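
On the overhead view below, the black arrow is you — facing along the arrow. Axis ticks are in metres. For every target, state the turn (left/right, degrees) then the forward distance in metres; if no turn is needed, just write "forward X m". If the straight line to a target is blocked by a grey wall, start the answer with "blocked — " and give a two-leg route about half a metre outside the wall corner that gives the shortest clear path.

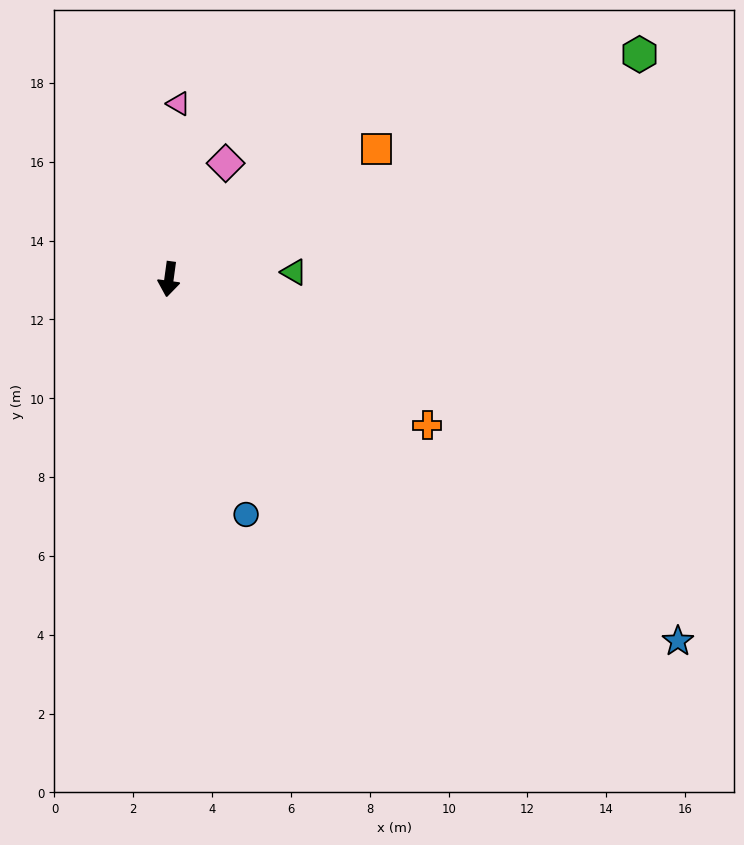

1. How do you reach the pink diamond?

turn left 162°, forward 3.3 m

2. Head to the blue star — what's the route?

turn left 62°, forward 15.8 m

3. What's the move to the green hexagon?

turn left 123°, forward 13.2 m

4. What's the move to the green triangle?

turn left 101°, forward 3.2 m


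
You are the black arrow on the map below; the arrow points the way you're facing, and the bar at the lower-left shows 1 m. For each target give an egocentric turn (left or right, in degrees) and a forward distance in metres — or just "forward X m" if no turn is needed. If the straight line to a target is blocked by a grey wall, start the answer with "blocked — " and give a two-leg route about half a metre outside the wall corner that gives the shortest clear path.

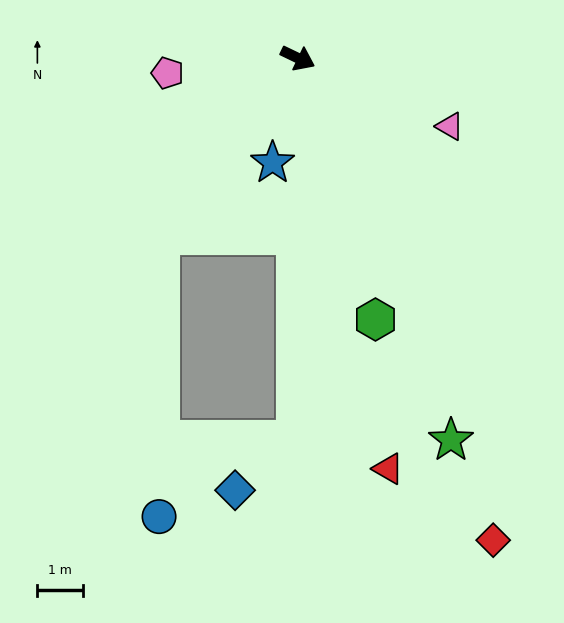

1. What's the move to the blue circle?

blocked — turn right 102°, forward 4.9 m, then turn left 37°, forward 6.1 m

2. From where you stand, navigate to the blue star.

turn right 78°, forward 2.4 m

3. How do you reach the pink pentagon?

turn right 148°, forward 2.9 m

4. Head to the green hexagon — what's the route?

turn right 48°, forward 6.0 m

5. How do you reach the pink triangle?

forward 3.6 m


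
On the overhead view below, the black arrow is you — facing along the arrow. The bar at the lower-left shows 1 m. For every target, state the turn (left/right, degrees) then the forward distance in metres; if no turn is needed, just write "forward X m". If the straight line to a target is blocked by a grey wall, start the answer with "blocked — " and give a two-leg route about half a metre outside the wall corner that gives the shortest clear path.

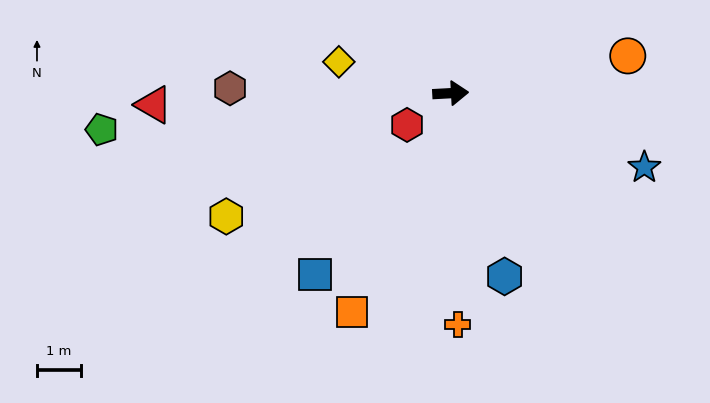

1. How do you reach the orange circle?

turn left 9°, forward 4.1 m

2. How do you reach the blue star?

turn right 24°, forward 4.7 m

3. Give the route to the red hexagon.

turn right 147°, forward 1.2 m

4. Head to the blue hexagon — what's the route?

turn right 77°, forward 4.3 m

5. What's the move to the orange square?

turn right 117°, forward 5.5 m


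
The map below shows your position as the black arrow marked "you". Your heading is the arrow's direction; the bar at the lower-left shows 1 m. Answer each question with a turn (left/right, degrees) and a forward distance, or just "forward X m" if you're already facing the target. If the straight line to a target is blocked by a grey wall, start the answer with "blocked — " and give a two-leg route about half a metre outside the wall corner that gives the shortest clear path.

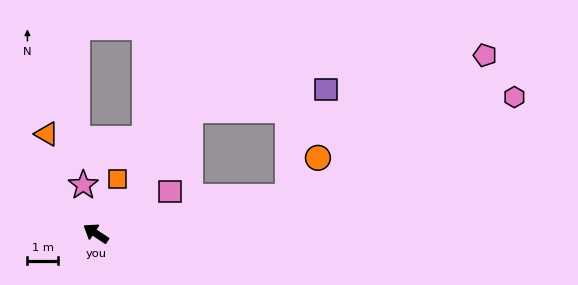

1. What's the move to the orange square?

turn right 79°, forward 1.9 m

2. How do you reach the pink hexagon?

blocked — turn right 136°, forward 6.4 m, then turn left 13°, forward 8.2 m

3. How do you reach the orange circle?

blocked — turn right 136°, forward 6.4 m, then turn left 41°, forward 1.6 m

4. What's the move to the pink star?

turn right 42°, forward 1.6 m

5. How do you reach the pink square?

turn right 117°, forward 2.8 m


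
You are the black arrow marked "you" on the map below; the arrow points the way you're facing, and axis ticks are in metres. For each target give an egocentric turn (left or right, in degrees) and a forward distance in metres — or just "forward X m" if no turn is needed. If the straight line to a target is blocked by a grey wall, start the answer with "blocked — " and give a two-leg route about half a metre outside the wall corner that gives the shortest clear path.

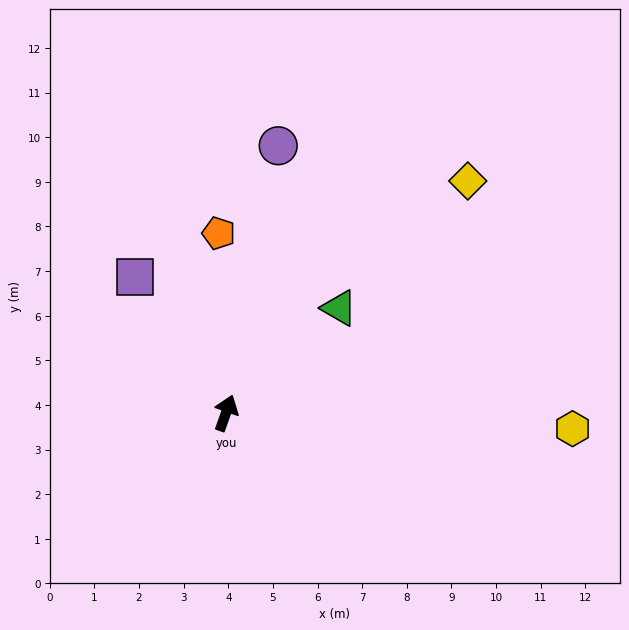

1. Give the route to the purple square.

turn left 53°, forward 3.7 m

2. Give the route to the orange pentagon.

turn left 22°, forward 4.0 m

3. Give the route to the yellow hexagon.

turn right 73°, forward 7.8 m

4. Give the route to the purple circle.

turn left 8°, forward 6.1 m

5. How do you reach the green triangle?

turn right 28°, forward 3.5 m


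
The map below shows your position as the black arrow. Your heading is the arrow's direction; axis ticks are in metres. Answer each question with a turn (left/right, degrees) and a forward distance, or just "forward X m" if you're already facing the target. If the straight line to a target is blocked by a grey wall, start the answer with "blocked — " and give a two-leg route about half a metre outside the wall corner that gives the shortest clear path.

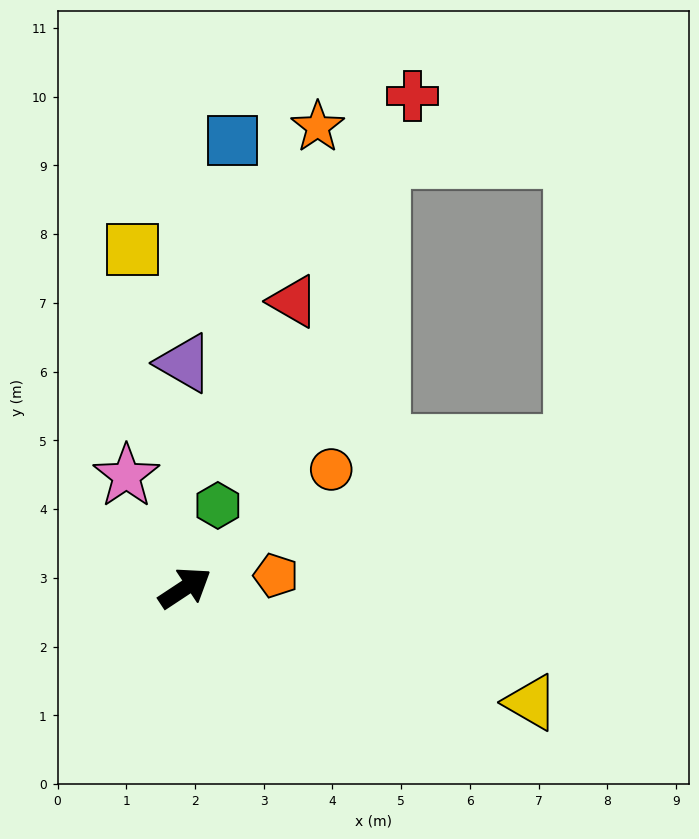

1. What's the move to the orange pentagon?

turn right 26°, forward 1.3 m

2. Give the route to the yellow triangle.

turn right 52°, forward 5.3 m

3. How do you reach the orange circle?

turn left 6°, forward 2.7 m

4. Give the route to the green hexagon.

turn left 35°, forward 1.3 m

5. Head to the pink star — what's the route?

turn left 84°, forward 1.8 m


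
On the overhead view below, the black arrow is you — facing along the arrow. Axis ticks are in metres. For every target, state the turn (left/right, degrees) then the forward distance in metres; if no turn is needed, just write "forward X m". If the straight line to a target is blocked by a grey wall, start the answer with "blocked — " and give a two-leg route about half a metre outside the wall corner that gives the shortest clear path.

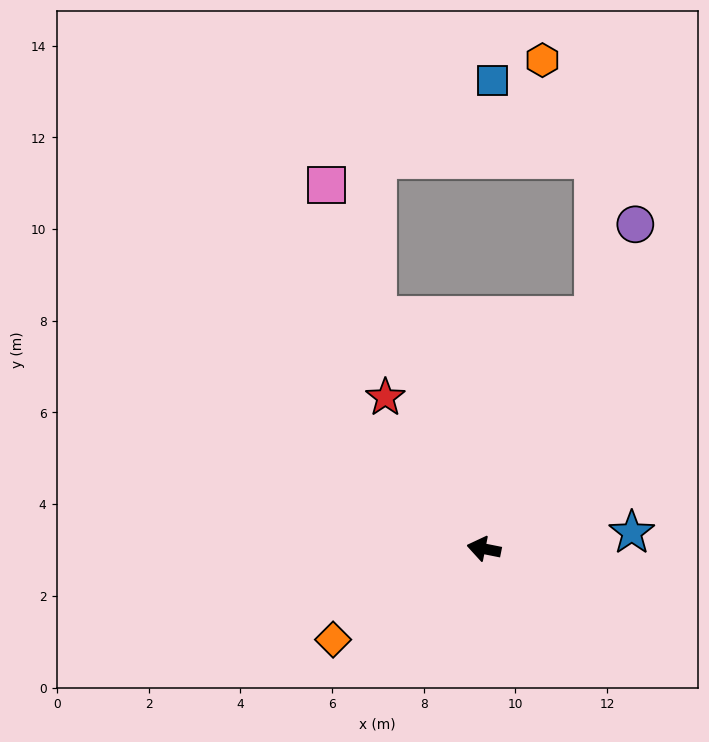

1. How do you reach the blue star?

turn right 162°, forward 3.2 m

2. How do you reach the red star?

turn right 46°, forward 3.9 m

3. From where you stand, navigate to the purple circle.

turn right 104°, forward 7.8 m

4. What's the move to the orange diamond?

turn left 42°, forward 3.8 m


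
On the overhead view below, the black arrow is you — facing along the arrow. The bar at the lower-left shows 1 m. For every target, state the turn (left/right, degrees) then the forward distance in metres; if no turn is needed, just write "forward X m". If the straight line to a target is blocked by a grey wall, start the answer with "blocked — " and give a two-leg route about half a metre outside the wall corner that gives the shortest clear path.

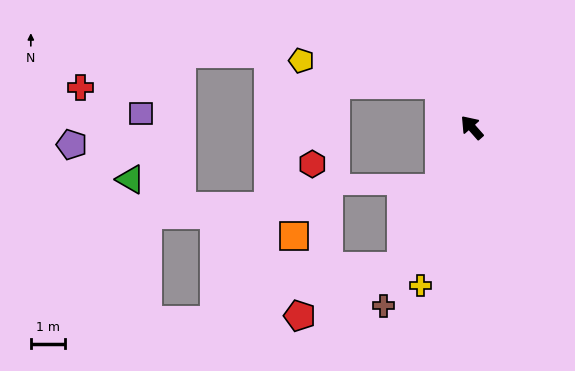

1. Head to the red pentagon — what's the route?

blocked — turn left 112°, forward 4.5 m, then turn right 38°, forward 3.3 m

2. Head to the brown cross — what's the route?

turn left 112°, forward 5.7 m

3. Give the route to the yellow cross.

turn left 121°, forward 4.8 m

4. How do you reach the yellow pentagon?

blocked — turn right 5°, forward 1.6 m, then turn left 44°, forward 4.1 m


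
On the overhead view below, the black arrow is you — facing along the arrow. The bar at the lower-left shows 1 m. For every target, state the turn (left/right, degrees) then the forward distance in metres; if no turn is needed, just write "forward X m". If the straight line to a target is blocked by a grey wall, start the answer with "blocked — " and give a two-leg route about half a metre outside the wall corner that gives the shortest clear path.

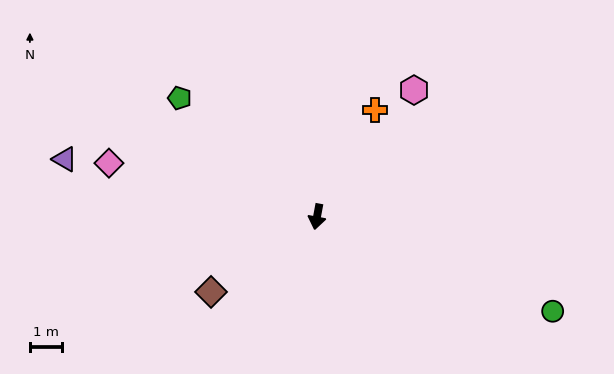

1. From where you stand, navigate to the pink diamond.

turn right 94°, forward 6.7 m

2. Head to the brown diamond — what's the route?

turn right 44°, forward 4.1 m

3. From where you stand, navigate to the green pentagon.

turn right 120°, forward 5.7 m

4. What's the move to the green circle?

turn left 79°, forward 8.0 m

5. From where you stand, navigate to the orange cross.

turn left 162°, forward 3.8 m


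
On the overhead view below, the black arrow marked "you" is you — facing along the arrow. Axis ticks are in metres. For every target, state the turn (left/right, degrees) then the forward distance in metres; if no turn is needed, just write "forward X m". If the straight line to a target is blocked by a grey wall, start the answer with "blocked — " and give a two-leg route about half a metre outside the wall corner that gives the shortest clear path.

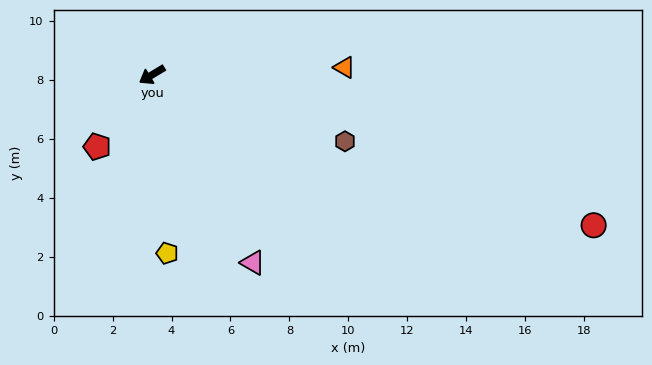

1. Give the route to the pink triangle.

turn left 87°, forward 7.2 m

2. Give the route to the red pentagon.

turn left 22°, forward 3.1 m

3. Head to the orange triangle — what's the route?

turn left 151°, forward 6.5 m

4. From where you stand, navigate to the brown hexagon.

turn left 130°, forward 6.9 m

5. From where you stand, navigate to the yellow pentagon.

turn left 64°, forward 6.1 m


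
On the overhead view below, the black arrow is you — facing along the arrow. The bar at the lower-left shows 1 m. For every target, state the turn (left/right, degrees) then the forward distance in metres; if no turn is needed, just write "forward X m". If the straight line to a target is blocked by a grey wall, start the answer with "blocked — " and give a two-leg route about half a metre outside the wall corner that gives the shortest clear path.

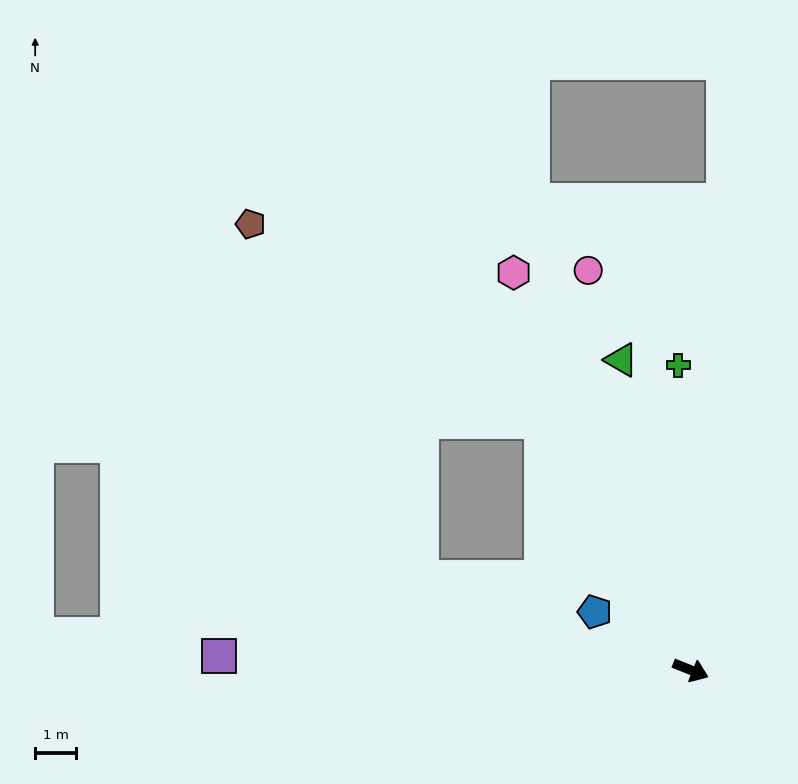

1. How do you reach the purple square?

turn right 160°, forward 11.6 m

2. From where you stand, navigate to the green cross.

turn left 114°, forward 7.5 m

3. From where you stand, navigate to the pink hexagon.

turn left 136°, forward 10.7 m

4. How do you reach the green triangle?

turn left 124°, forward 7.8 m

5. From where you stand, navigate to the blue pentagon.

turn left 171°, forward 2.7 m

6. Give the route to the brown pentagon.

blocked — turn left 143°, forward 7.1 m, then turn left 25°, forward 8.6 m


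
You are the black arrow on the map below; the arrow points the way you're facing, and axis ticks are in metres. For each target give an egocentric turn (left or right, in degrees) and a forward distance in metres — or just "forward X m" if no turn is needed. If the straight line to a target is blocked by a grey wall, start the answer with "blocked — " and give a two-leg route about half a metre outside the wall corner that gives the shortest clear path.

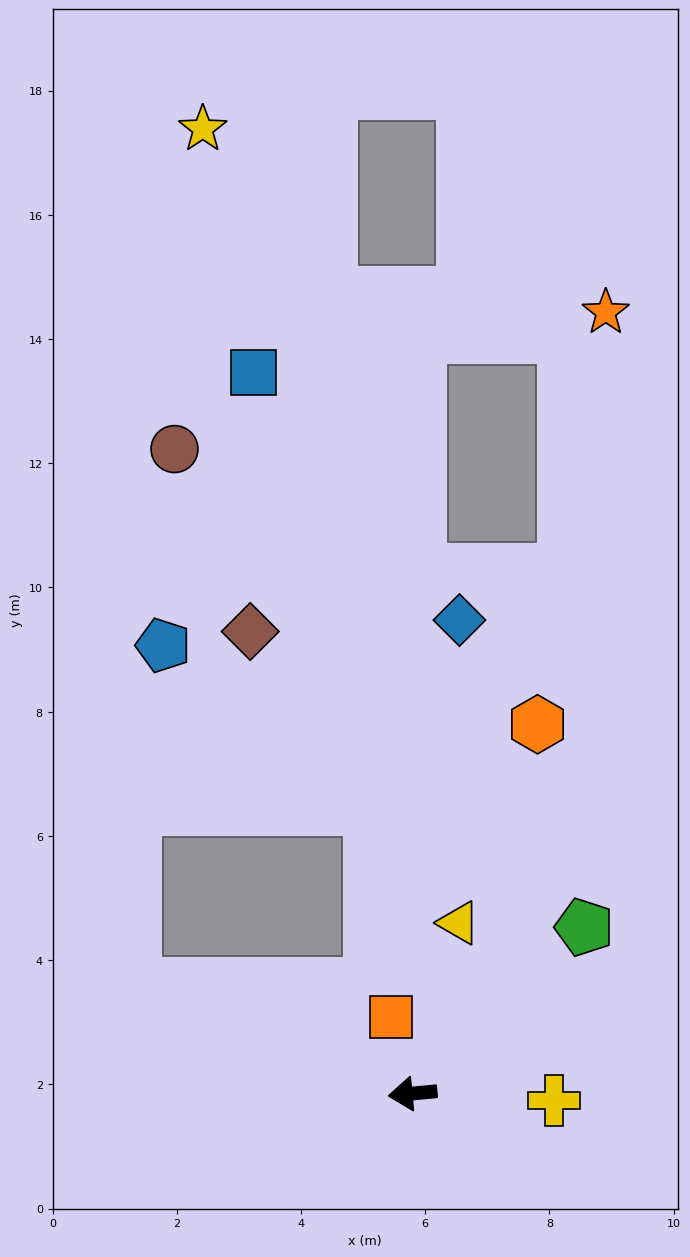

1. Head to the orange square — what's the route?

turn right 79°, forward 1.3 m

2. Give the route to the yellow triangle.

turn right 111°, forward 2.8 m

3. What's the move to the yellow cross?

turn left 172°, forward 2.3 m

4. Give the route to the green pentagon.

turn right 141°, forward 3.8 m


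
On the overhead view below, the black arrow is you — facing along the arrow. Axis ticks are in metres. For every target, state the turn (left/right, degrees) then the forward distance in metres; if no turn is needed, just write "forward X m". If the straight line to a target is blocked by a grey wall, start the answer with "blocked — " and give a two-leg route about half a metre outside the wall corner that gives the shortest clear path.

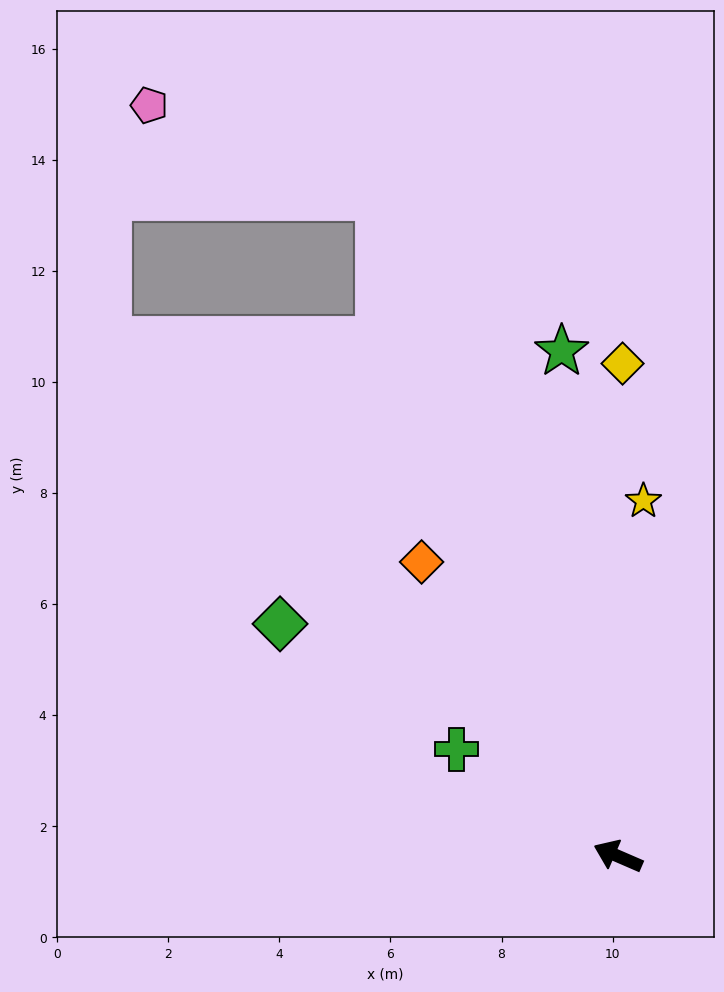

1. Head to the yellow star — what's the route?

turn right 71°, forward 6.4 m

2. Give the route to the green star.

turn right 60°, forward 9.2 m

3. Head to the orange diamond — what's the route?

turn right 33°, forward 6.4 m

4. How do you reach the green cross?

turn right 10°, forward 3.5 m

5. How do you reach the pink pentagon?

blocked — turn right 47°, forward 12.6 m, then turn left 49°, forward 4.4 m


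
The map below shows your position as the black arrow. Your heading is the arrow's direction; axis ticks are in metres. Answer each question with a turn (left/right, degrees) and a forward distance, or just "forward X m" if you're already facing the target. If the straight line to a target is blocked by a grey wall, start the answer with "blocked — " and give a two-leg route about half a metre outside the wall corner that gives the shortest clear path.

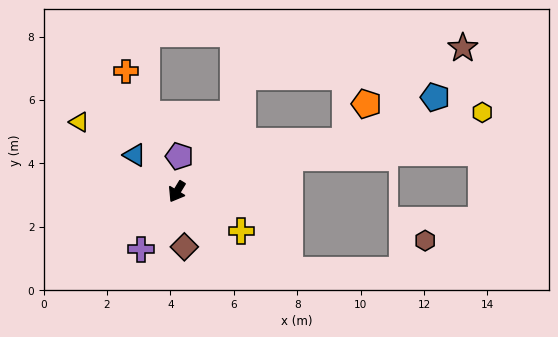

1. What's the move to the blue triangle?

turn right 100°, forward 1.8 m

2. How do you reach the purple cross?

forward 2.1 m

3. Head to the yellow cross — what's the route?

turn left 90°, forward 2.4 m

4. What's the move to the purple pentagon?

turn right 153°, forward 1.1 m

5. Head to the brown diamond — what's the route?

turn left 39°, forward 1.8 m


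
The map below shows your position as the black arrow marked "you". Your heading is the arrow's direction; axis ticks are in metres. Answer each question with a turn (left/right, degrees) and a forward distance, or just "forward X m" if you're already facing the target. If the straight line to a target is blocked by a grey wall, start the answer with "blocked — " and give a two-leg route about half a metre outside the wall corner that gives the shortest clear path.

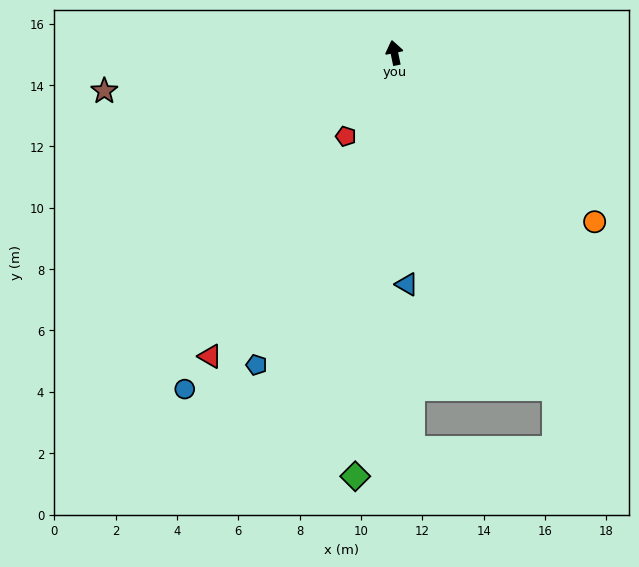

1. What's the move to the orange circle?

turn right 142°, forward 8.5 m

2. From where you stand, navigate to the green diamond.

turn left 163°, forward 13.9 m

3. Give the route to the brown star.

turn left 86°, forward 9.5 m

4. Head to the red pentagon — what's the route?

turn left 138°, forward 3.2 m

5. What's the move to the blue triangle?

turn left 171°, forward 7.6 m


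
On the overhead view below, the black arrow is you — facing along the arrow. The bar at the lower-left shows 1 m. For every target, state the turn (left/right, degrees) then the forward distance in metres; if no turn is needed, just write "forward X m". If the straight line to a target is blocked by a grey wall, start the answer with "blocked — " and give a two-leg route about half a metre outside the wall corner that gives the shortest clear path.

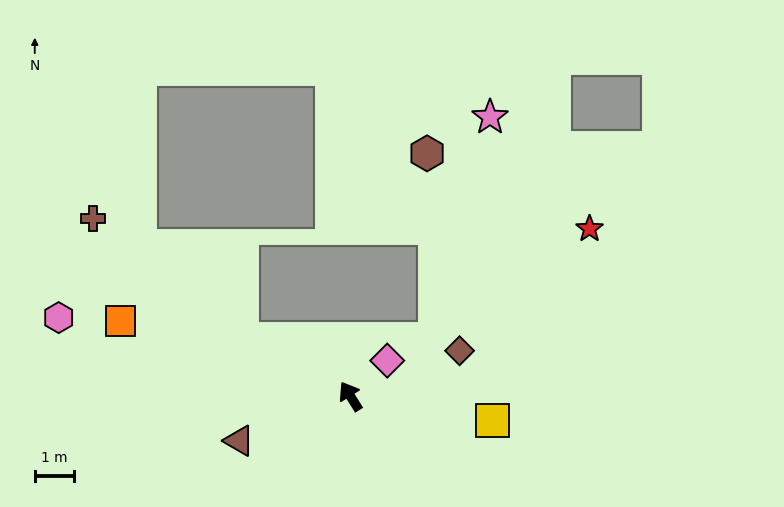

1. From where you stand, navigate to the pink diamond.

turn right 78°, forward 1.3 m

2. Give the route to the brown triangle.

turn left 80°, forward 3.0 m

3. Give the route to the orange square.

turn left 40°, forward 6.1 m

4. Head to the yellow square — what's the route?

turn right 132°, forward 3.6 m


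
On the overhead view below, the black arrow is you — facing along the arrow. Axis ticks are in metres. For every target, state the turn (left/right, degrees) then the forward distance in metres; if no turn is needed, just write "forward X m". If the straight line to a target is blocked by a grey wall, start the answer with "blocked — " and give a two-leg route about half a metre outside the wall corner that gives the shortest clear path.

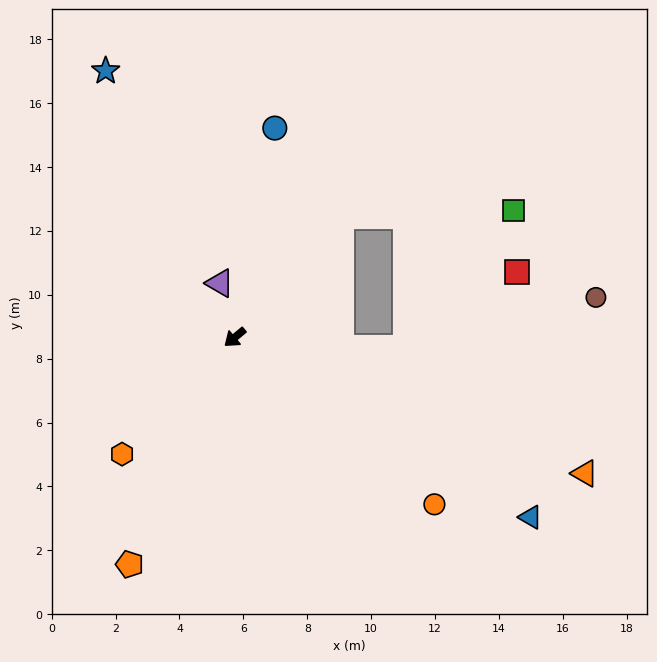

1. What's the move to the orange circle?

turn left 100°, forward 8.1 m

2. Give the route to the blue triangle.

turn left 109°, forward 10.8 m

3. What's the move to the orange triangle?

turn left 119°, forward 11.8 m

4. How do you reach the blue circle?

turn right 141°, forward 6.7 m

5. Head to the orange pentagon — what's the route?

turn left 25°, forward 7.8 m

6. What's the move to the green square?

blocked — turn right 171°, forward 5.0 m, then turn right 47°, forward 5.4 m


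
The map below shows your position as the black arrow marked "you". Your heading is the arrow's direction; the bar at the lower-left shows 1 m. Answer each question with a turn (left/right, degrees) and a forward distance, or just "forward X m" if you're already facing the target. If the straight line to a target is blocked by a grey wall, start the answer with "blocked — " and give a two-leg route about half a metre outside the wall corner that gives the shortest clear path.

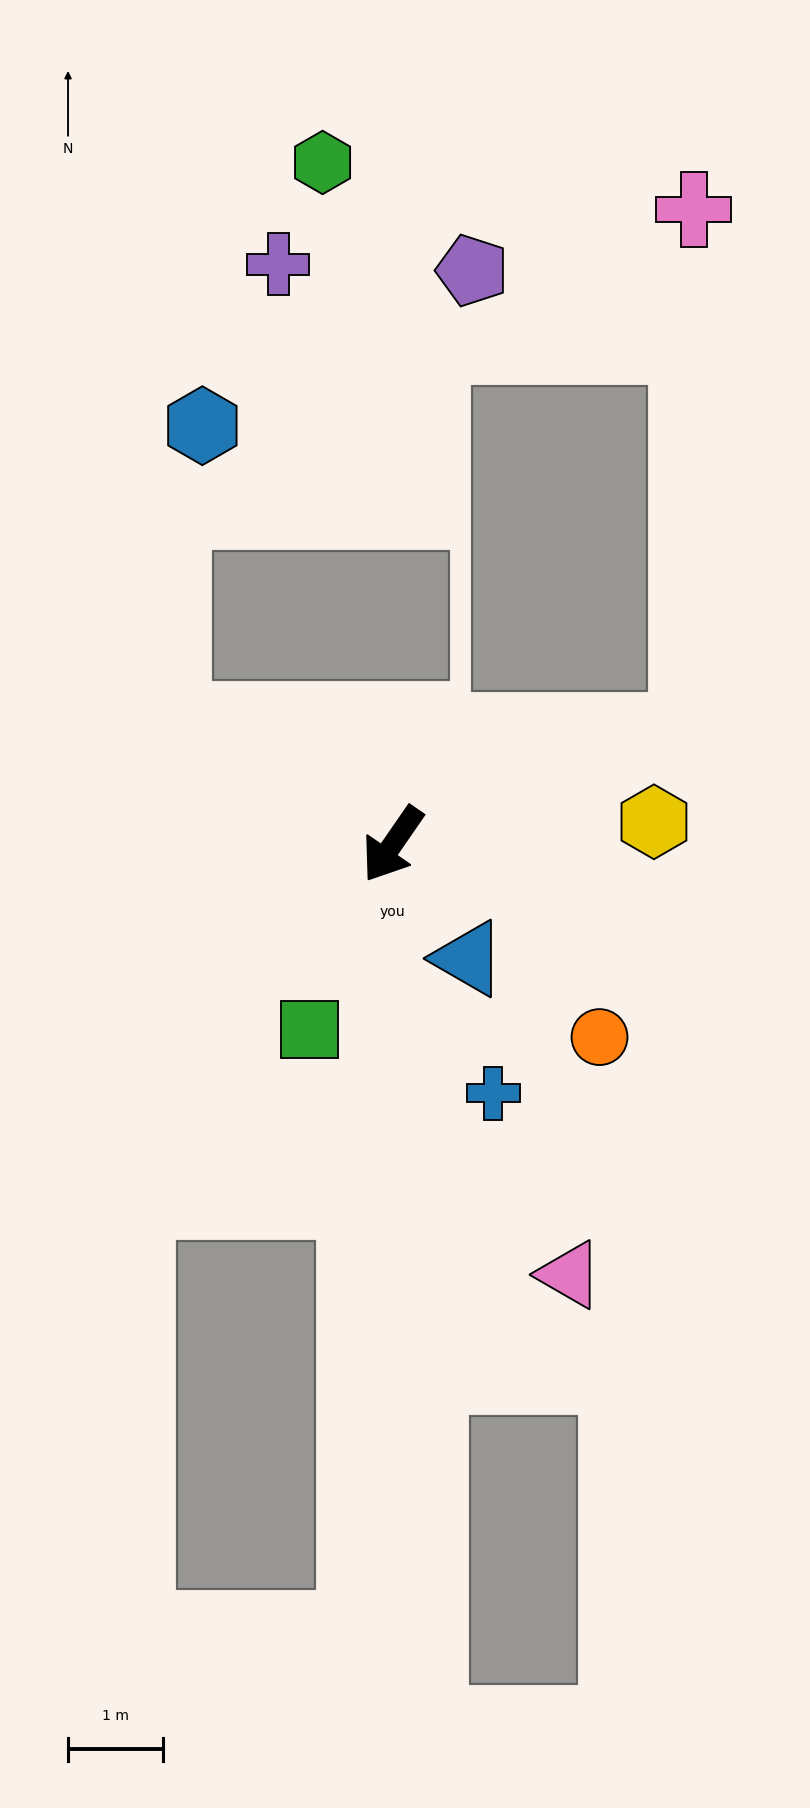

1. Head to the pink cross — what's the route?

blocked — turn left 145°, forward 3.3 m, then turn left 69°, forward 5.5 m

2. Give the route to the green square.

turn left 10°, forward 2.1 m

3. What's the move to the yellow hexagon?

turn left 130°, forward 2.8 m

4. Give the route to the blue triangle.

turn left 68°, forward 1.4 m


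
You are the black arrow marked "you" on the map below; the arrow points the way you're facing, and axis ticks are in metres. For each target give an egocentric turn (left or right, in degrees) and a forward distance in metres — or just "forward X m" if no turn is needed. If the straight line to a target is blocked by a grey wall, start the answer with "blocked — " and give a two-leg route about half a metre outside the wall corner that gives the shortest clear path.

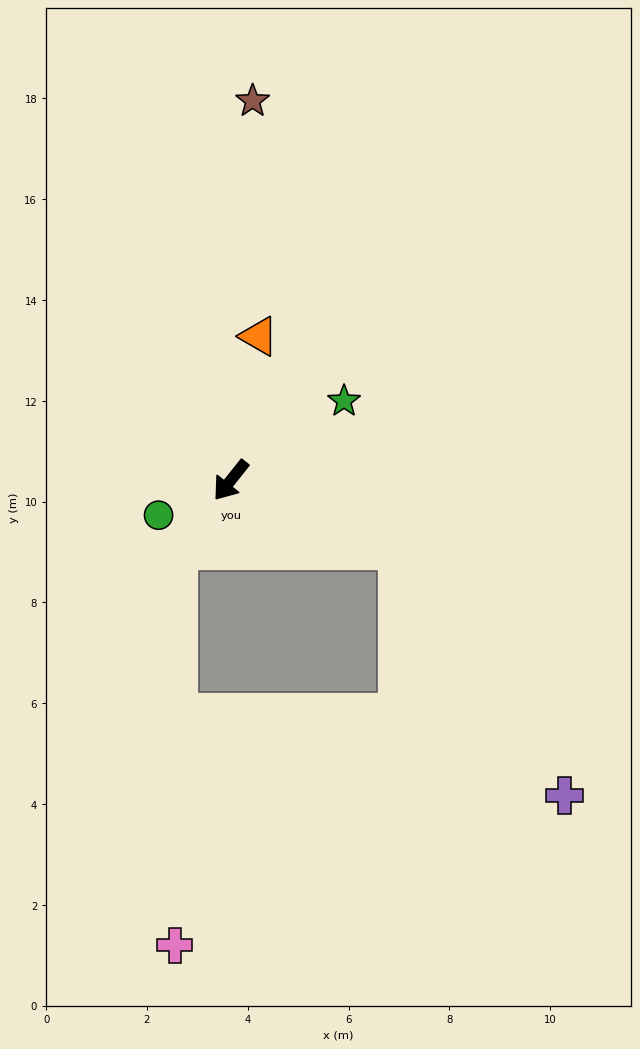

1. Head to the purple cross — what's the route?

blocked — turn left 107°, forward 3.6 m, then turn right 35°, forward 5.9 m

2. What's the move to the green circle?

turn right 26°, forward 1.6 m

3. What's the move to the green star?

turn left 163°, forward 2.7 m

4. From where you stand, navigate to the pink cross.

blocked — forward 1.7 m, then turn left 38°, forward 7.9 m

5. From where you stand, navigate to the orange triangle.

turn right 153°, forward 2.9 m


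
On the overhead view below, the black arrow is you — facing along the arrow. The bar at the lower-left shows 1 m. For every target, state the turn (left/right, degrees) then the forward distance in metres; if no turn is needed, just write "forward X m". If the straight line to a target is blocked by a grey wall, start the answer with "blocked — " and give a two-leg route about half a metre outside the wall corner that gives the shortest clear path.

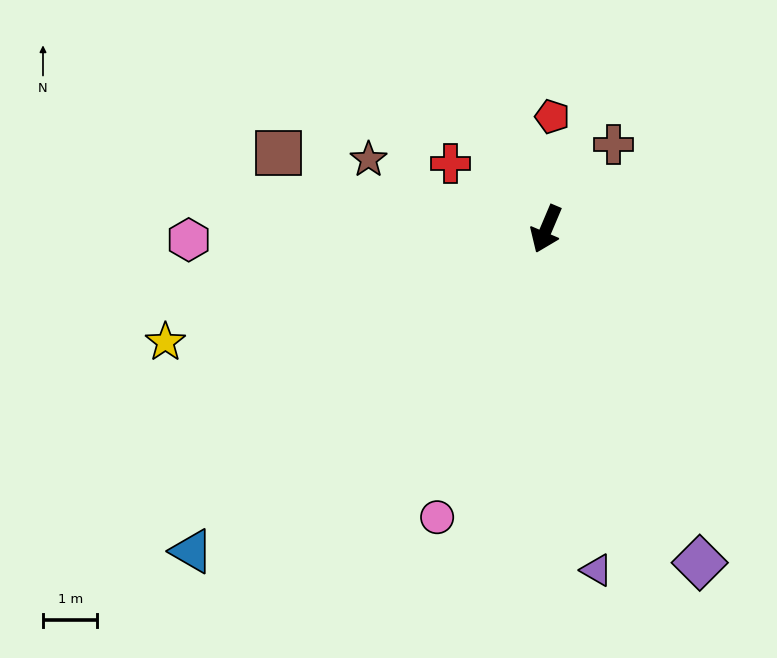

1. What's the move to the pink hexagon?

turn right 65°, forward 6.6 m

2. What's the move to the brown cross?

turn left 164°, forward 2.0 m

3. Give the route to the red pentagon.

turn right 160°, forward 2.1 m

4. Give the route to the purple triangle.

turn left 31°, forward 6.3 m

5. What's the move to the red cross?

turn right 101°, forward 2.1 m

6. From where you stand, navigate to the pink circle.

turn left 2°, forward 5.7 m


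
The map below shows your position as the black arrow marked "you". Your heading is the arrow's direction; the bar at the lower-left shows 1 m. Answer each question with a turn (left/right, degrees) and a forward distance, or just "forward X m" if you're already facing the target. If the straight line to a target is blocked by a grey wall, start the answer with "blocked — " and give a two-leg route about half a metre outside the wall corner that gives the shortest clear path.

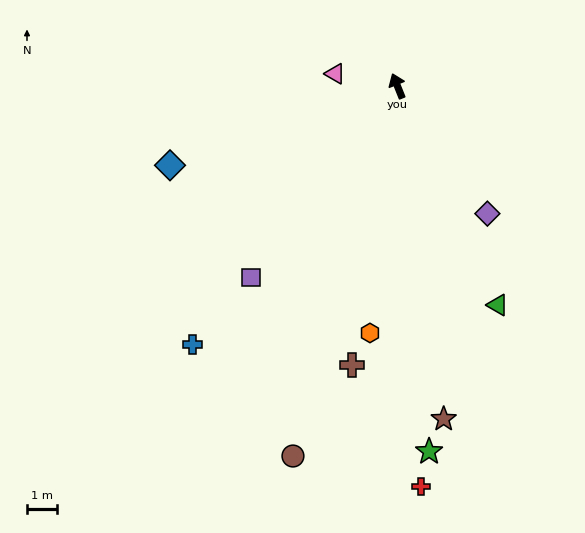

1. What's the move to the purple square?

turn left 121°, forward 8.1 m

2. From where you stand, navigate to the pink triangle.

turn left 57°, forward 2.1 m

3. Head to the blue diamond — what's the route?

turn left 87°, forward 8.1 m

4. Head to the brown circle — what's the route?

turn left 142°, forward 13.0 m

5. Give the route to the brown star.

turn left 166°, forward 11.3 m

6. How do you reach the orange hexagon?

turn left 152°, forward 8.4 m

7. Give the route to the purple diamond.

turn right 167°, forward 5.3 m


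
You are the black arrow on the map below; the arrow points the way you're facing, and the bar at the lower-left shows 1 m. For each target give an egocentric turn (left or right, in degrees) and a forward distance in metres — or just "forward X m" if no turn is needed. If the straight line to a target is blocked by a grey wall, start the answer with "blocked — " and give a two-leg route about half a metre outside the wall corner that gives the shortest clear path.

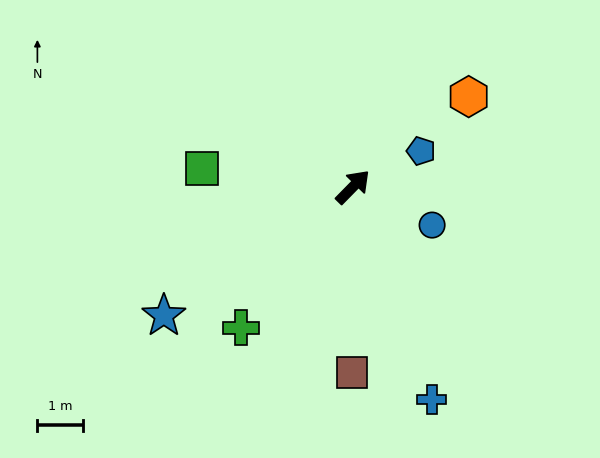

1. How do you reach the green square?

turn left 128°, forward 3.4 m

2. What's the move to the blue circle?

turn right 71°, forward 1.9 m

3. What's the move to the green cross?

turn right 174°, forward 4.0 m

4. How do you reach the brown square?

turn right 136°, forward 4.1 m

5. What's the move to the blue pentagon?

turn right 18°, forward 1.7 m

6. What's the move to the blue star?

turn left 169°, forward 5.0 m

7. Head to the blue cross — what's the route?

turn right 115°, forward 5.0 m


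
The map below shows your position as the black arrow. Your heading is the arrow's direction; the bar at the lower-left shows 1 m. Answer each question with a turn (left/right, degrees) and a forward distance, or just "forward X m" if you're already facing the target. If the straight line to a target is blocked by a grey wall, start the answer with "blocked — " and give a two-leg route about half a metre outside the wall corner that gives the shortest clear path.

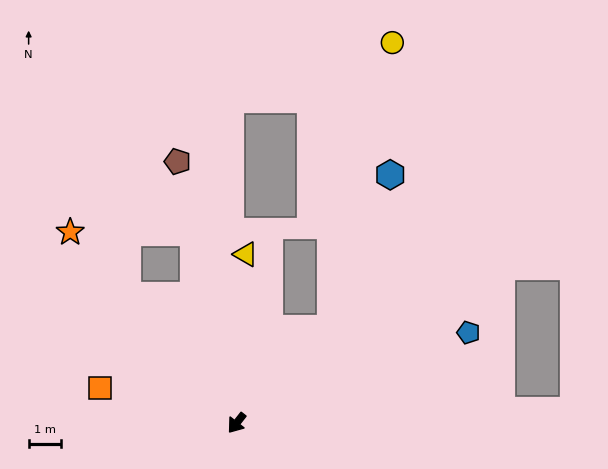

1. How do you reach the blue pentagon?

turn left 149°, forward 7.7 m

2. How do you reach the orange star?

turn right 101°, forward 7.8 m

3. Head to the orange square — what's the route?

turn right 66°, forward 4.4 m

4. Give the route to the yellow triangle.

turn right 145°, forward 5.2 m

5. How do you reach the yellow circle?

blocked — turn left 173°, forward 4.1 m, then turn left 33°, forward 9.0 m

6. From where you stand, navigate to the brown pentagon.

turn right 129°, forward 8.3 m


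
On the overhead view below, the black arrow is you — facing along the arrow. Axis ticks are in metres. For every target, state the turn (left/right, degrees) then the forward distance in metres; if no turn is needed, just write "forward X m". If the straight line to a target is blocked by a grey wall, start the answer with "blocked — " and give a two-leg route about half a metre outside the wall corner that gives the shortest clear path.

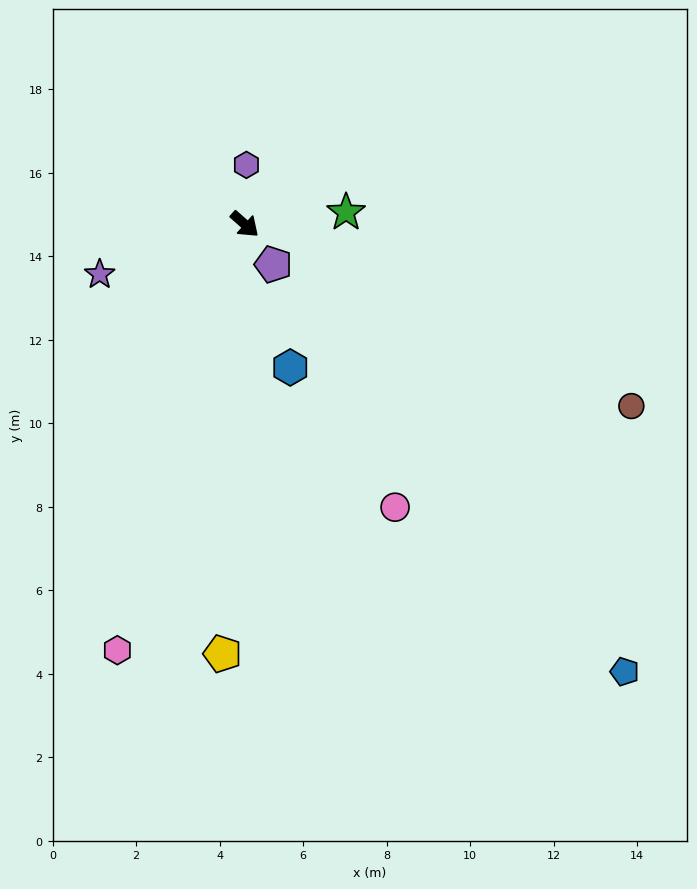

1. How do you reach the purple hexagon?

turn left 130°, forward 1.4 m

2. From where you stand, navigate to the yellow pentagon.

turn right 51°, forward 10.3 m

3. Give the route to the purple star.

turn right 119°, forward 3.7 m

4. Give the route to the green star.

turn left 48°, forward 2.4 m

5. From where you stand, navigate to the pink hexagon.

turn right 65°, forward 10.6 m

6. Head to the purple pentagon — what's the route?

turn right 13°, forward 1.2 m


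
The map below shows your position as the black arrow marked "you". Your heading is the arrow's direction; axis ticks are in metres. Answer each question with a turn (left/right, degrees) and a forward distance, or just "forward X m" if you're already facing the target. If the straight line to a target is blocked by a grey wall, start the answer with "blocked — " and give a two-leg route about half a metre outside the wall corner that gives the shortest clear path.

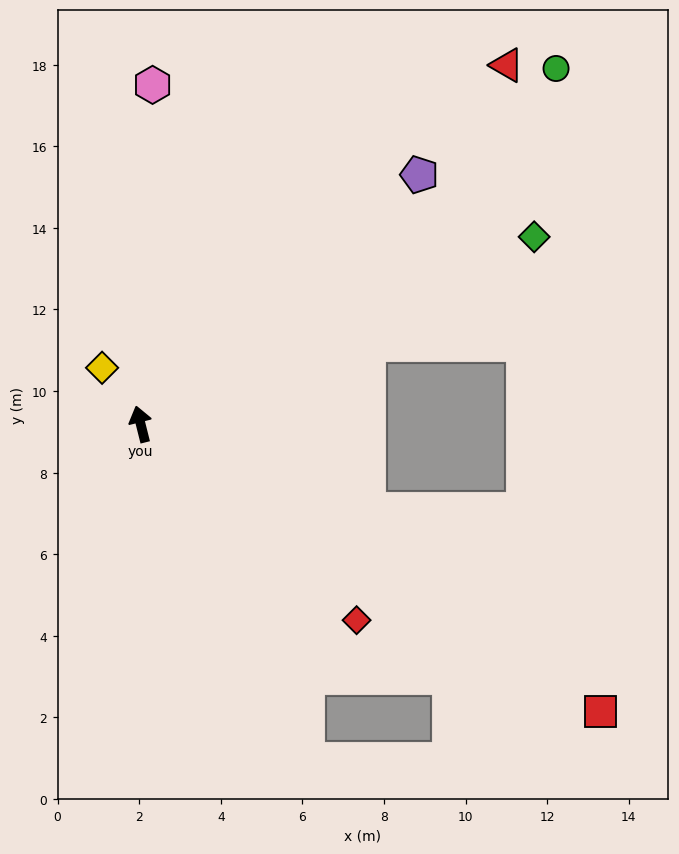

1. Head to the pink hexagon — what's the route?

turn right 16°, forward 8.3 m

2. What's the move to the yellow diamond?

turn left 20°, forward 1.7 m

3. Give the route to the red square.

turn right 136°, forward 13.3 m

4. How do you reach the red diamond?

turn right 146°, forward 7.1 m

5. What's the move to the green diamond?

turn right 79°, forward 10.7 m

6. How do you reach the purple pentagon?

turn right 62°, forward 9.2 m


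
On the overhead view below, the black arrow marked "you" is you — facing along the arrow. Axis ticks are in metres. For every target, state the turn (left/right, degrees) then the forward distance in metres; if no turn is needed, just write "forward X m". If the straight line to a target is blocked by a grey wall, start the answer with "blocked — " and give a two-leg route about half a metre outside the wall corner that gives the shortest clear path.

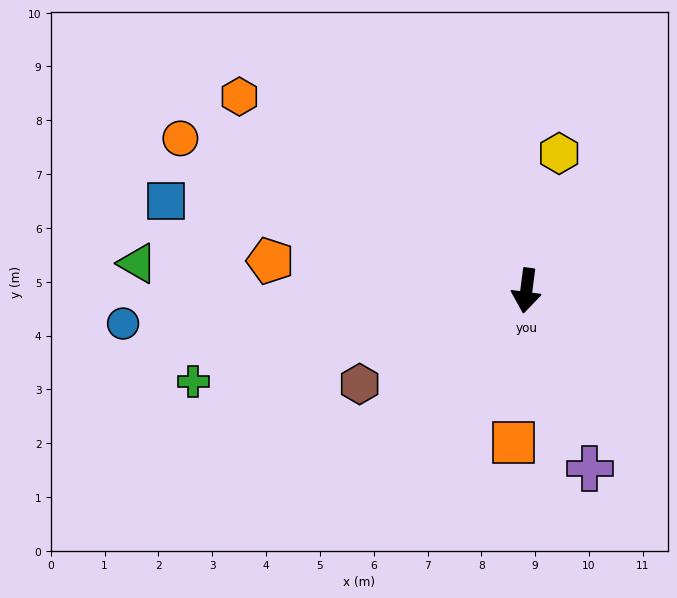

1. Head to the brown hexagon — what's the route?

turn right 53°, forward 3.5 m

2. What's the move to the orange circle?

turn right 106°, forward 7.0 m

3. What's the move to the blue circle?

turn right 78°, forward 7.5 m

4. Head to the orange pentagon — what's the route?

turn right 89°, forward 4.8 m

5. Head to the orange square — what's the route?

turn left 3°, forward 2.8 m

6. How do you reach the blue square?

turn right 97°, forward 6.9 m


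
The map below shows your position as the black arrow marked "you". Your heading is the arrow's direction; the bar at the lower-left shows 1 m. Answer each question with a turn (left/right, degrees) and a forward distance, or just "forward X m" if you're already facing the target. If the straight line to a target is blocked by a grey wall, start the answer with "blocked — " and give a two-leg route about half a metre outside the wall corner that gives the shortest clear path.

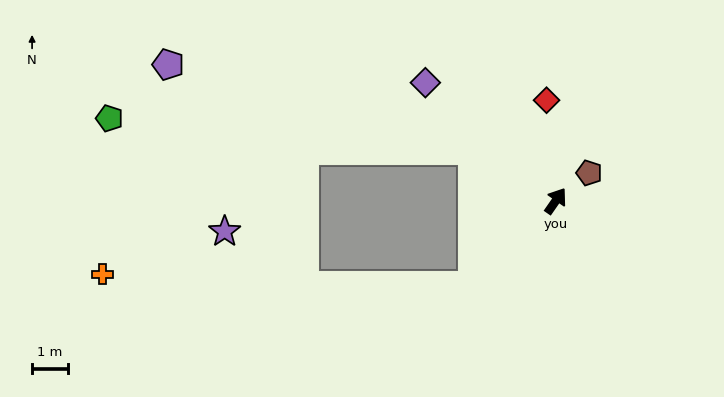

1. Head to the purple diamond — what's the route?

turn left 83°, forward 4.9 m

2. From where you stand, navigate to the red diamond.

turn left 40°, forward 2.8 m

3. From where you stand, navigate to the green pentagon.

blocked — turn left 93°, forward 2.7 m, then turn left 27°, forward 10.1 m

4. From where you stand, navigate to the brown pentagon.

turn right 15°, forward 1.2 m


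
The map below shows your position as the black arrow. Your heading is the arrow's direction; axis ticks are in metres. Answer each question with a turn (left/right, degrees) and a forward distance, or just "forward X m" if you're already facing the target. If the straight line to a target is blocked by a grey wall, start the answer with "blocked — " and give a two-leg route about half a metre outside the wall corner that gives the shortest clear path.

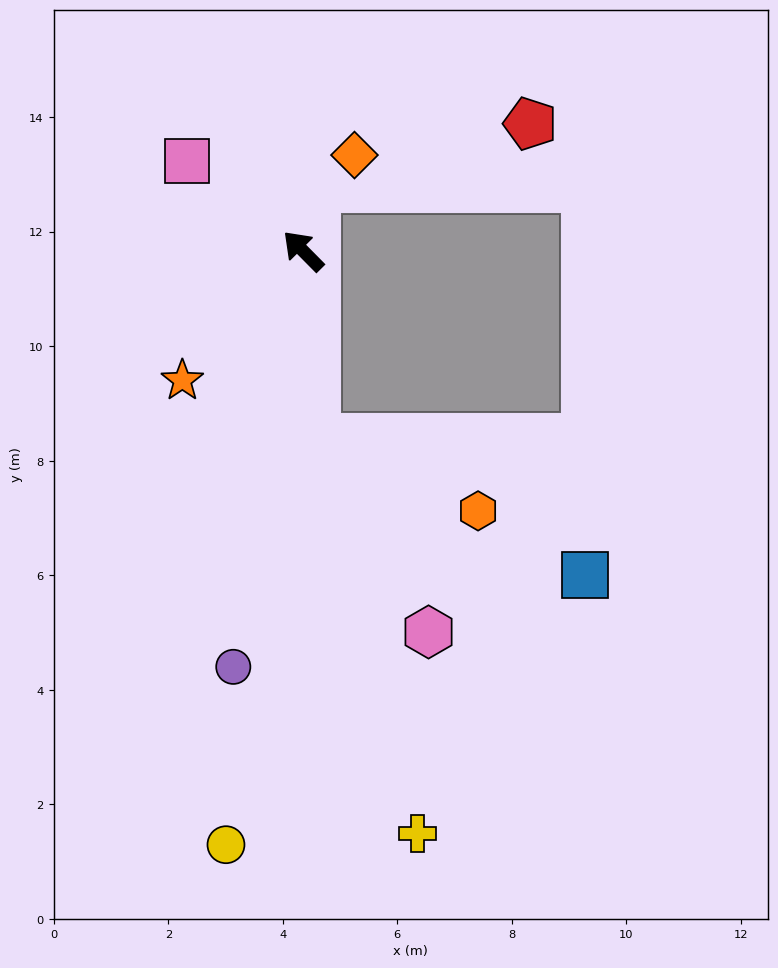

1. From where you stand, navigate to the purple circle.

turn left 126°, forward 7.4 m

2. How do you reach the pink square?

turn left 7°, forward 2.6 m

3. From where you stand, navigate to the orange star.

turn left 92°, forward 3.1 m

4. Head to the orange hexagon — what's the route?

blocked — turn left 139°, forward 3.3 m, then turn left 62°, forward 3.1 m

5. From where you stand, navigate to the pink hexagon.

blocked — turn left 139°, forward 3.3 m, then turn left 26°, forward 3.9 m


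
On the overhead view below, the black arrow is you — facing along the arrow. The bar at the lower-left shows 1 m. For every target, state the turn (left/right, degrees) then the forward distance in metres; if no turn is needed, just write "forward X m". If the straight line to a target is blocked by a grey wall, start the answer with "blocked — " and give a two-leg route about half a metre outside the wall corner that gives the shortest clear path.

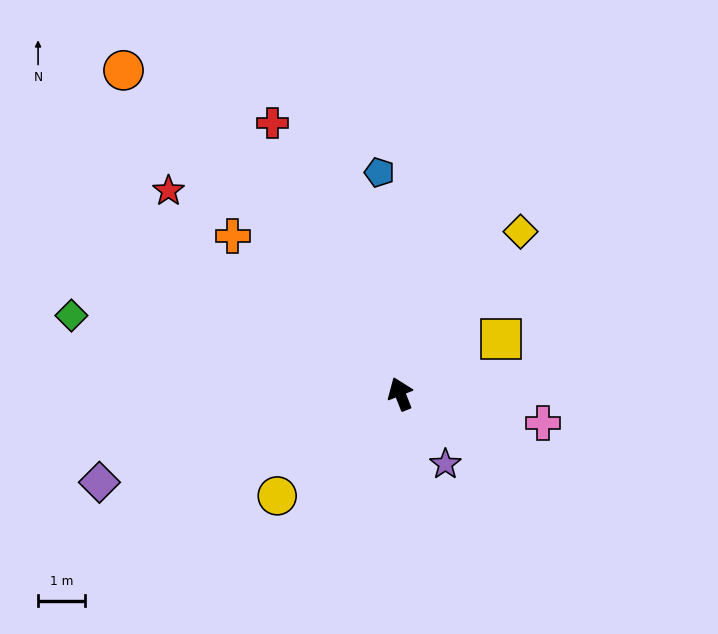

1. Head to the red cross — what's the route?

turn left 4°, forward 6.3 m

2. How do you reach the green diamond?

turn left 55°, forward 7.2 m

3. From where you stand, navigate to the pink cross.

turn right 123°, forward 3.1 m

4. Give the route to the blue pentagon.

turn right 16°, forward 4.7 m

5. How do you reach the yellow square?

turn right 83°, forward 2.4 m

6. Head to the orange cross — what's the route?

turn left 25°, forward 4.9 m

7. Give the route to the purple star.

turn right 169°, forward 1.8 m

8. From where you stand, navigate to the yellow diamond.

turn right 58°, forward 4.3 m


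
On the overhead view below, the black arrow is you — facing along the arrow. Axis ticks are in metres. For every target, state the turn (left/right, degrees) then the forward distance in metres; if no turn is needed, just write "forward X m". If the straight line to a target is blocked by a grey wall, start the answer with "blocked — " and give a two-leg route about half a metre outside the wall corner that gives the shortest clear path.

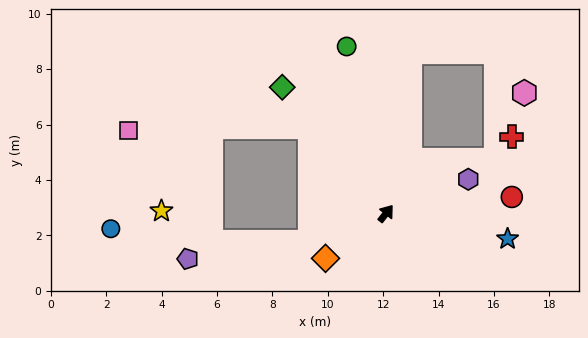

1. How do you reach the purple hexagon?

turn right 29°, forward 3.2 m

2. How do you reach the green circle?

turn left 51°, forward 6.2 m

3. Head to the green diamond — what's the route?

turn left 78°, forward 5.9 m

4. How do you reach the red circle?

turn right 44°, forward 4.6 m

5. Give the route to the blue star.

turn right 64°, forward 4.5 m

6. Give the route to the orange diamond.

turn left 165°, forward 2.7 m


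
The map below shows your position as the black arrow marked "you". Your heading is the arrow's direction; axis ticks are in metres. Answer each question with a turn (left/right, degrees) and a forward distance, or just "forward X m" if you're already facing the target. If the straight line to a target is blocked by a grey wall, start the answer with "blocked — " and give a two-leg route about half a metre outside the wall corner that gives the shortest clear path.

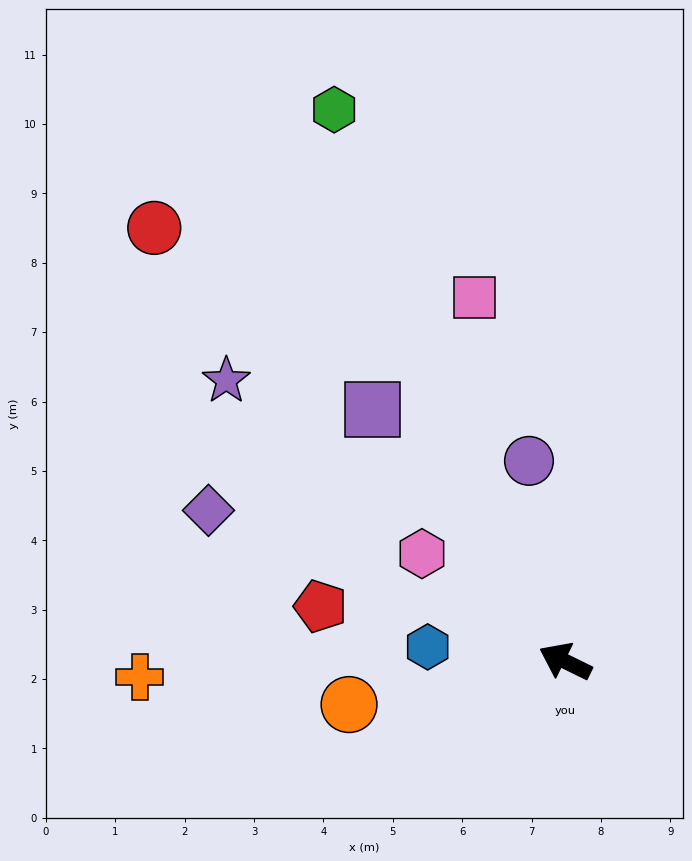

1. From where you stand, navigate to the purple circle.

turn right 54°, forward 2.9 m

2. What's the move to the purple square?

turn right 26°, forward 4.6 m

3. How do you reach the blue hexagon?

turn left 20°, forward 2.0 m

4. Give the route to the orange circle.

turn left 37°, forward 3.2 m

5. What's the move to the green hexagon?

turn right 41°, forward 8.6 m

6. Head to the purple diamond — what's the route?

turn left 3°, forward 5.6 m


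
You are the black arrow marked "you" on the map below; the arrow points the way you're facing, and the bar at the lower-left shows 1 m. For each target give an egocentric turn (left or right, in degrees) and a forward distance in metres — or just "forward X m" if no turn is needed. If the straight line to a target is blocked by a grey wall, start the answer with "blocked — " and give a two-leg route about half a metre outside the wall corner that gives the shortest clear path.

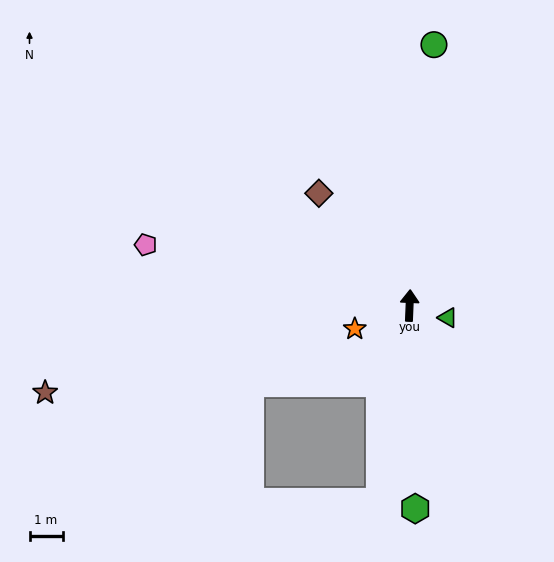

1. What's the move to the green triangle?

turn right 105°, forward 1.2 m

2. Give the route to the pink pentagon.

turn left 79°, forward 8.2 m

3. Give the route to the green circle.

turn right 3°, forward 7.9 m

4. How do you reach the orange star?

turn left 115°, forward 1.8 m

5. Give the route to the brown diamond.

turn left 41°, forward 4.4 m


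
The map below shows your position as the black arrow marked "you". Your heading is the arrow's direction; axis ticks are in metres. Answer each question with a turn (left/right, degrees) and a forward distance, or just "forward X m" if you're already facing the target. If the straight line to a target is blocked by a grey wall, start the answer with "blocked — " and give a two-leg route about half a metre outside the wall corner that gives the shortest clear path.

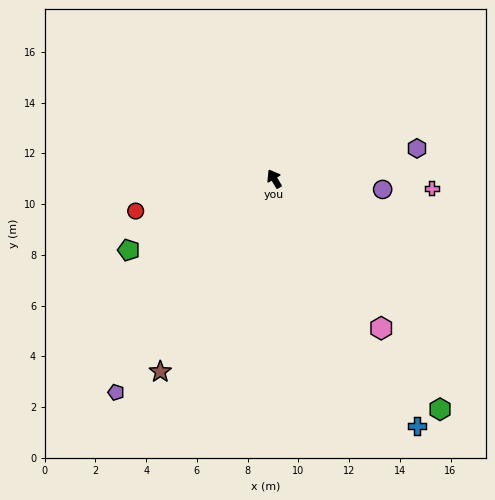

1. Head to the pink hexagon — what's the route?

turn right 175°, forward 7.2 m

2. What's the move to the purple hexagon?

turn right 109°, forward 5.8 m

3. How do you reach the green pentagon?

turn left 85°, forward 6.4 m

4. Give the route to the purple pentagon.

turn left 113°, forward 10.5 m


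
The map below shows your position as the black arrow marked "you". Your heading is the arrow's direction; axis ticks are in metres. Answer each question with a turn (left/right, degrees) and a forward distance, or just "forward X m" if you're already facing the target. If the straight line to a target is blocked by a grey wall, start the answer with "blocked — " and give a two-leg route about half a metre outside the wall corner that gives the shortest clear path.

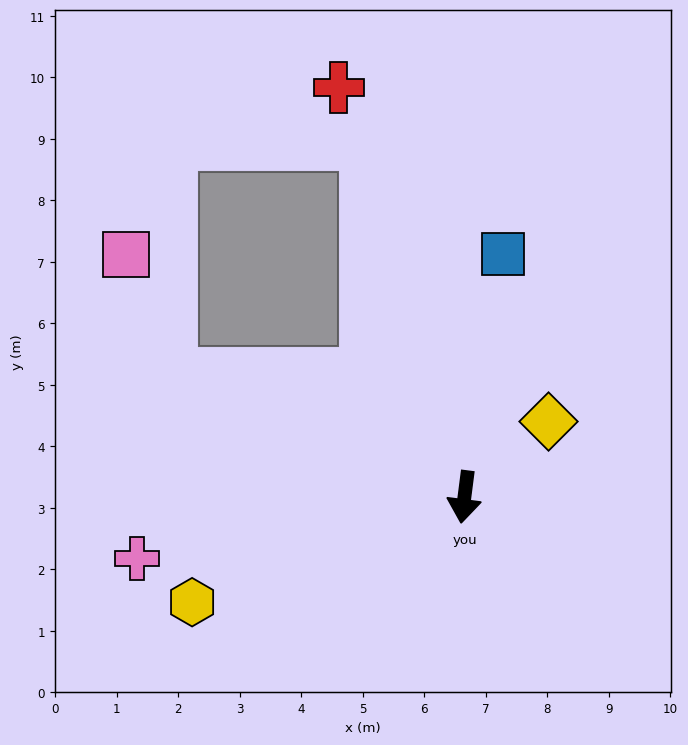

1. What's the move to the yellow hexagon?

turn right 62°, forward 4.7 m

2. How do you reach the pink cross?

turn right 72°, forward 5.4 m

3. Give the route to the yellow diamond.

turn left 139°, forward 1.8 m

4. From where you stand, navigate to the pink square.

blocked — turn right 106°, forward 5.2 m, then turn right 46°, forward 2.1 m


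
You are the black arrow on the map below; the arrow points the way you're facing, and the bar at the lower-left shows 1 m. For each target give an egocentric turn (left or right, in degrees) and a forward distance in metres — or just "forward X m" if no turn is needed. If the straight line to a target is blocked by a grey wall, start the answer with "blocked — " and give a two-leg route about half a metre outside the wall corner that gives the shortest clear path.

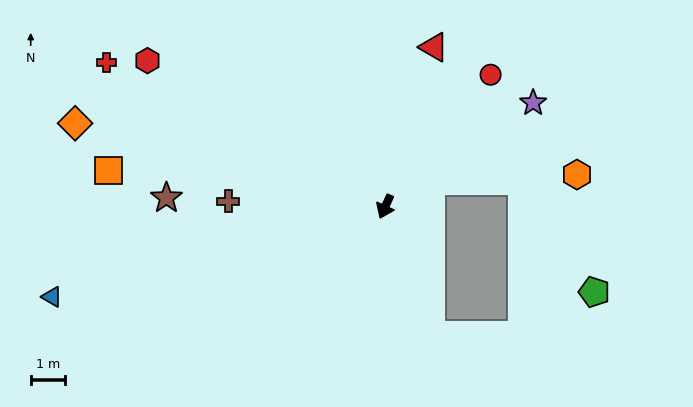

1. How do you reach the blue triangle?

turn right 51°, forward 10.0 m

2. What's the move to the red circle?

turn left 166°, forward 4.9 m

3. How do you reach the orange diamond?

turn right 81°, forward 9.3 m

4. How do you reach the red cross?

turn right 93°, forward 9.1 m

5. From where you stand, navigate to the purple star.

turn left 149°, forward 5.3 m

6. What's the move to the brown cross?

turn right 68°, forward 4.6 m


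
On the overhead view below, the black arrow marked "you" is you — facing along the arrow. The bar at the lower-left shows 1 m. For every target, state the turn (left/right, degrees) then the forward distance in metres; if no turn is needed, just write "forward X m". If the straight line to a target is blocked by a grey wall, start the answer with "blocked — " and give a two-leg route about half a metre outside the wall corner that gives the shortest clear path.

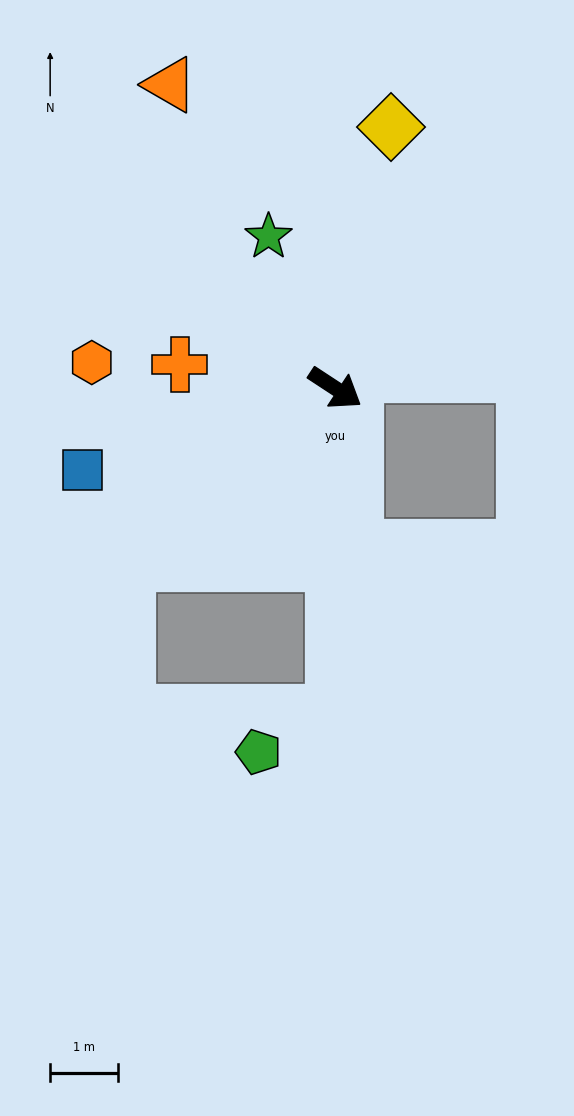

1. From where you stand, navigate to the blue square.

turn right 129°, forward 3.9 m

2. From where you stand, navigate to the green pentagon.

blocked — turn right 57°, forward 4.8 m, then turn right 63°, forward 1.2 m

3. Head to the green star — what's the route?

turn left 147°, forward 2.4 m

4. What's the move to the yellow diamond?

turn left 111°, forward 3.9 m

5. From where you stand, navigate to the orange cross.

turn right 156°, forward 2.3 m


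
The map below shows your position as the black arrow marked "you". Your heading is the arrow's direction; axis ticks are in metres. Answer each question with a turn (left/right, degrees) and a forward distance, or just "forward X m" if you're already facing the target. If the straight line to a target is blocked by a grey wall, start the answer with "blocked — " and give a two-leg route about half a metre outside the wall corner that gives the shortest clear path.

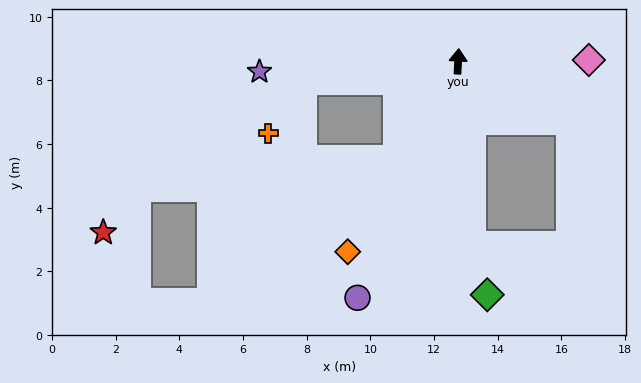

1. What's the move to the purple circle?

turn left 160°, forward 8.1 m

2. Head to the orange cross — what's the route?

blocked — turn left 101°, forward 4.9 m, then turn left 47°, forward 2.0 m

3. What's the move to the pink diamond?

turn right 87°, forward 4.1 m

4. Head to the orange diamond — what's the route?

turn left 153°, forward 6.9 m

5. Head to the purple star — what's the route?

turn left 96°, forward 6.2 m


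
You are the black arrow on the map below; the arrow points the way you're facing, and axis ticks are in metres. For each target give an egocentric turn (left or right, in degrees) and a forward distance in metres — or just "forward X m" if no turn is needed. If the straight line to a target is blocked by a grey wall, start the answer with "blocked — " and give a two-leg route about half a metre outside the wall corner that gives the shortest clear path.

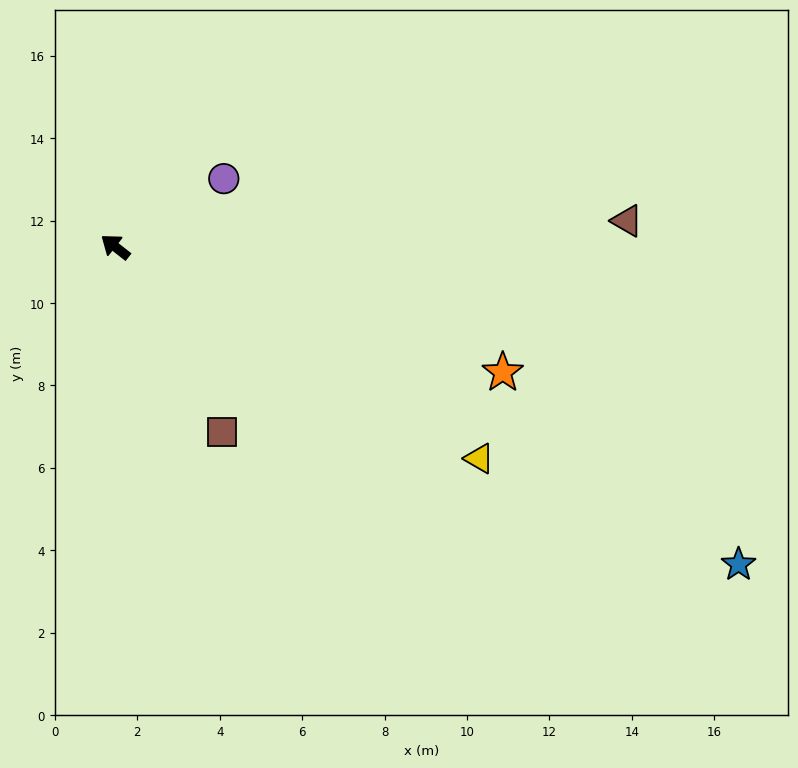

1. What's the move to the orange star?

turn right 160°, forward 9.9 m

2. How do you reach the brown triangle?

turn right 139°, forward 12.4 m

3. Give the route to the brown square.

turn left 158°, forward 5.2 m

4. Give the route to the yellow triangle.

turn right 172°, forward 10.2 m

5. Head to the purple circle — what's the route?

turn right 110°, forward 3.1 m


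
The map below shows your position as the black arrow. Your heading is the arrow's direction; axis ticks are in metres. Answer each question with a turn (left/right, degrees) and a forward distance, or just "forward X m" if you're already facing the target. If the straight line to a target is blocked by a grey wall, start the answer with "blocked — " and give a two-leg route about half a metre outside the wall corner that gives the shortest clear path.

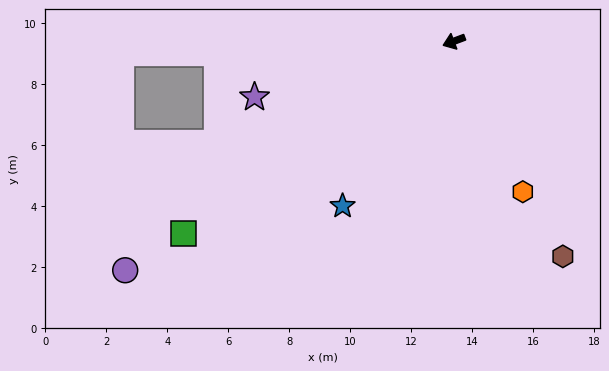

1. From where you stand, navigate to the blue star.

turn left 35°, forward 6.5 m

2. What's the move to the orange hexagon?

turn left 94°, forward 5.4 m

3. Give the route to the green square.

turn left 15°, forward 10.9 m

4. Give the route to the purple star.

turn right 5°, forward 6.8 m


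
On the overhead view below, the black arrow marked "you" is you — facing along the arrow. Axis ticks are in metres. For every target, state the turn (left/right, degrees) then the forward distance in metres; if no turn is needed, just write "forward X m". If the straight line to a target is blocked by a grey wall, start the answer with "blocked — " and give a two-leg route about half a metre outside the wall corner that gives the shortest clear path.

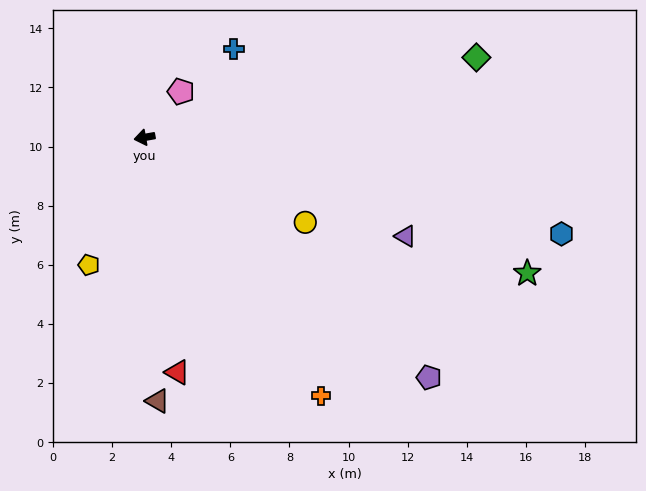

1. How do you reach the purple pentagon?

turn left 130°, forward 12.6 m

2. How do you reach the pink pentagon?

turn right 139°, forward 2.0 m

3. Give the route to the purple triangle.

turn left 149°, forward 9.4 m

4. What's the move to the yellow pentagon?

turn left 56°, forward 4.7 m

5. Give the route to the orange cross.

turn left 114°, forward 10.6 m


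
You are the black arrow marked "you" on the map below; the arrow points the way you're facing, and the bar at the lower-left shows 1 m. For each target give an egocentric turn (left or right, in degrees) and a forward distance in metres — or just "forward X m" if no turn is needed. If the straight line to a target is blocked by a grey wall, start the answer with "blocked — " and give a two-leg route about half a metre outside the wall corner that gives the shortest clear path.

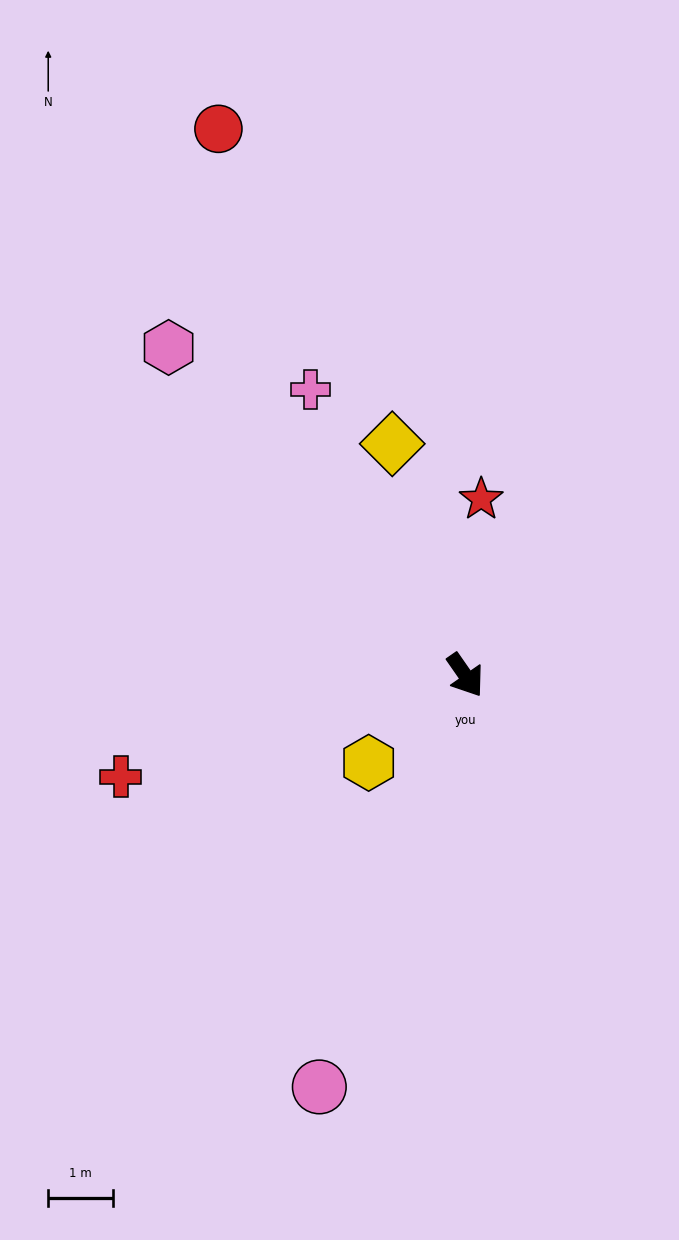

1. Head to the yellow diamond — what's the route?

turn left 163°, forward 3.8 m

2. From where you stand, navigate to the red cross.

turn right 108°, forward 5.5 m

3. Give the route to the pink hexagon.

turn right 173°, forward 6.8 m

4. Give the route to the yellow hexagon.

turn right 83°, forward 2.0 m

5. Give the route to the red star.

turn left 140°, forward 2.7 m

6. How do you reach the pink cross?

turn left 174°, forward 5.0 m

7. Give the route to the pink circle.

turn right 54°, forward 6.7 m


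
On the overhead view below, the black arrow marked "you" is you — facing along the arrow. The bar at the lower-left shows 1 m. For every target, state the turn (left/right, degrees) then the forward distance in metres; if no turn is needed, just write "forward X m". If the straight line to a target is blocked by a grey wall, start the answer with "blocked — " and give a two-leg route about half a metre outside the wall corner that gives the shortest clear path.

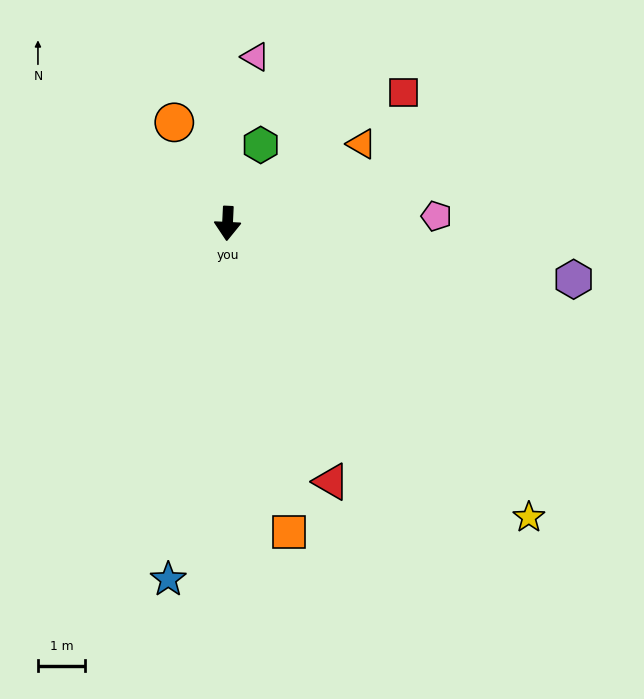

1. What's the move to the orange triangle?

turn left 123°, forward 3.3 m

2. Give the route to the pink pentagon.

turn left 95°, forward 4.5 m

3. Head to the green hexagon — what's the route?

turn left 160°, forward 1.8 m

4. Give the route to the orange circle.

turn right 149°, forward 2.4 m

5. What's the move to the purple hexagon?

turn left 84°, forward 7.5 m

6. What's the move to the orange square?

turn left 14°, forward 6.7 m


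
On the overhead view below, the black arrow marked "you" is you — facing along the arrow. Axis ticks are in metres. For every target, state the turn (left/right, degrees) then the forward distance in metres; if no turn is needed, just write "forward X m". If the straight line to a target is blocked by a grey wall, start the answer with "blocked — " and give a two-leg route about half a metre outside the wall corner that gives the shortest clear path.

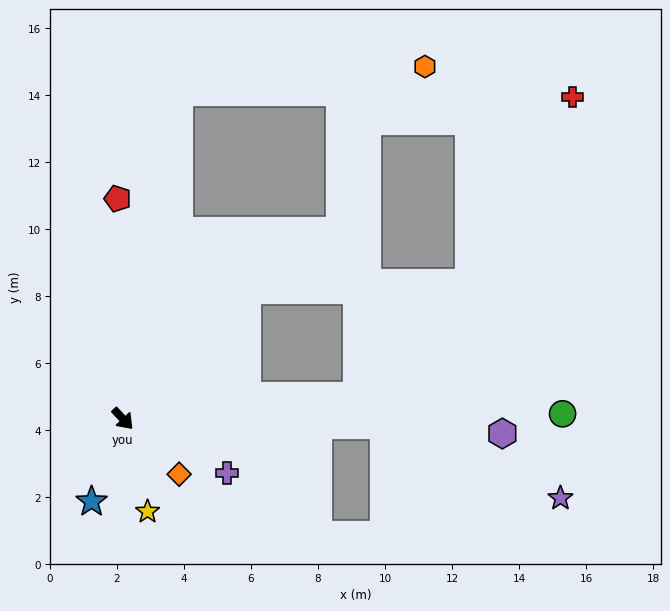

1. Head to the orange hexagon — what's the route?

blocked — turn left 127°, forward 9.9 m, then turn right 74°, forward 7.4 m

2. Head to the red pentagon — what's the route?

turn left 138°, forward 6.6 m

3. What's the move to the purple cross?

turn left 19°, forward 3.5 m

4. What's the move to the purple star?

blocked — turn left 46°, forward 7.8 m, then turn right 22°, forward 5.7 m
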